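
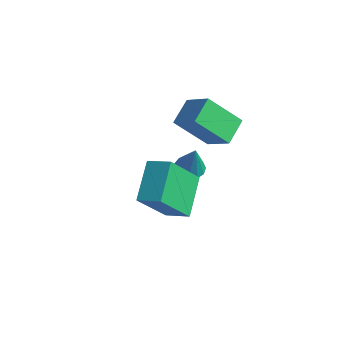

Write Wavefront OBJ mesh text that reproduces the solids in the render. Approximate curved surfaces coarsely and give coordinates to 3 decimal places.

v -0.627 1.463 -0.145
v -1.692 0.58 1.201
v -0.934 2.591 0.352
v -1.999 1.708 1.698
v 0.579 1.392 0.762
v -0.486 0.509 2.108
v 0.272 2.52 1.259
v -0.793 1.637 2.605
v 0.137 -3.443 0.32
v -0.663 -2.008 1.234
v 0.451 -2.151 -1.433
v -0.349 -0.716 -0.519
v 1.129 -3.144 0.719
v 0.329 -1.709 1.633
v 1.443 -1.852 -1.034
v 0.643 -0.417 -0.12
v -2.627 2.602 -3.914
v -2.17 3.097 -4.005
v -2.233 2.518 -2.406
v -2.498 3.27 -3.91
v -2.867 3.231 -3.815
v -3.16 2.992 -3.752
v -3.284 2.63 -3.741
v -3.199 2.258 -3.784
v -2.932 1.997 -3.868
v -2.569 1.927 -3.967
v -2.223 2.072 -4.049
v -2.006 2.385 -4.088
v -1.986 2.767 -4.072
f 2 4 1
f 5 2 1
f 1 4 3
f 3 5 1
f 2 8 4
f 6 2 5
f 6 8 2
f 4 8 3
f 7 5 3
f 3 8 7
f 7 6 5
f 8 6 7
f 10 12 9
f 13 10 9
f 9 12 11
f 11 13 9
f 10 16 12
f 14 10 13
f 14 16 10
f 12 16 11
f 15 13 11
f 11 16 15
f 15 14 13
f 16 14 15
f 18 17 20
f 18 20 19
f 20 17 21
f 20 21 19
f 21 17 22
f 21 22 19
f 22 17 23
f 22 23 19
f 23 17 24
f 23 24 19
f 24 17 25
f 24 25 19
f 25 17 26
f 25 26 19
f 26 17 27
f 26 27 19
f 27 17 28
f 27 28 19
f 28 17 29
f 28 29 19
f 29 17 18
f 29 18 19



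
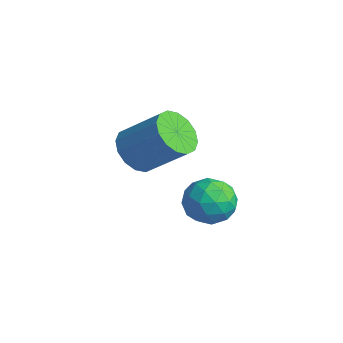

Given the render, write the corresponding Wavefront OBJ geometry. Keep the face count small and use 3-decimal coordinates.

v 2.49 -3.34 1.501
v 2.956 -3.001 0.836
v 4.015 -2.182 1.993
v 3.55 -2.52 2.659
v 2.628 -2.695 0.919
v 3.688 -1.876 2.076
v 2.264 -2.562 1.158
v 3.324 -1.743 2.315
v 1.961 -2.637 1.489
v 3.02 -1.818 2.646
v 1.799 -2.9 1.823
v 2.859 -2.081 2.981
v 1.822 -3.281 2.072
v 2.882 -2.462 3.229
v 2.025 -3.678 2.167
v 3.084 -2.859 3.324
v 2.352 -3.984 2.084
v 3.412 -3.165 3.241
v 2.716 -4.117 1.845
v 3.776 -3.298 3.002
v 3.02 -4.042 1.514
v 4.079 -3.223 2.671
v 3.181 -3.779 1.179
v 4.241 -2.96 2.337
v 3.158 -3.398 0.931
v 4.218 -2.579 2.088
v 3.121 -0.717 -1.352
v 3.601 -0.548 -0.566
v 3.539 -2.172 -1.294
v 4.019 -2.003 -0.508
v 3.083 -1.97 -0.501
v 2.825 -1.071 -0.537
v 4.315 -1.649 -1.323
v 4.057 -0.75 -1.359
v 4.339 -1.124 -0.548
v 3.578 -1.322 -0.041
v 3.562 -1.398 -1.819
v 2.801 -1.596 -1.312
v 3.325 -0.505 -0.964
v 3.815 -2.215 -0.896
v 3.266 -2.195 -0.892
v 3.548 -2.096 -0.43
v 2.869 -0.812 -0.947
v 3.151 -0.713 -0.486
v 2.846 -1.548 -0.447
v 3.989 -2.007 -1.374
v 4.271 -1.908 -0.913
v 3.592 -0.624 -1.43
v 3.874 -0.525 -0.968
v 4.294 -1.172 -1.413
v 4.04 -0.744 -0.492
v 4.285 -1.599 -0.458
v 4.459 -1.391 -0.936
v 4.308 -0.863 -0.958
v 3.593 -0.861 -0.194
v 3.838 -1.715 -0.159
v 3.288 -1.696 -0.155
v 3.137 -1.168 -0.177
v 4.026 -1.199 -0.183
v 3.302 -1.005 -1.701
v 3.547 -1.859 -1.666
v 4.003 -1.552 -1.683
v 3.852 -1.024 -1.705
v 2.855 -1.121 -1.402
v 3.1 -1.976 -1.368
v 2.832 -1.857 -0.902
v 2.681 -1.329 -0.924
v 3.114 -1.521 -1.677
f 2 1 5
f 2 5 3
f 3 5 6
f 3 6 4
f 5 1 7
f 5 7 6
f 6 7 8
f 6 8 4
f 7 1 9
f 7 9 8
f 8 9 10
f 8 10 4
f 9 1 11
f 9 11 10
f 10 11 12
f 10 12 4
f 11 1 13
f 11 13 12
f 12 13 14
f 12 14 4
f 13 1 15
f 13 15 14
f 14 15 16
f 14 16 4
f 15 1 17
f 15 17 16
f 16 17 18
f 16 18 4
f 17 1 19
f 17 19 18
f 18 19 20
f 18 20 4
f 19 1 21
f 19 21 20
f 20 21 22
f 20 22 4
f 21 1 23
f 21 23 22
f 22 23 24
f 22 24 4
f 23 1 25
f 23 25 24
f 24 25 26
f 24 26 4
f 25 1 2
f 25 2 26
f 26 2 3
f 26 3 4
f 27 64 43
f 64 38 67
f 43 67 32
f 64 67 43
f 27 43 39
f 43 32 44
f 39 44 28
f 43 44 39
f 27 39 48
f 39 28 49
f 48 49 34
f 39 49 48
f 27 48 60
f 48 34 63
f 60 63 37
f 48 63 60
f 27 60 64
f 60 37 68
f 64 68 38
f 60 68 64
f 28 44 55
f 44 32 58
f 55 58 36
f 44 58 55
f 32 67 45
f 67 38 66
f 45 66 31
f 67 66 45
f 38 68 65
f 68 37 61
f 65 61 29
f 68 61 65
f 37 63 62
f 63 34 50
f 62 50 33
f 63 50 62
f 34 49 54
f 49 28 51
f 54 51 35
f 49 51 54
f 30 56 42
f 56 36 57
f 42 57 31
f 56 57 42
f 30 42 40
f 42 31 41
f 40 41 29
f 42 41 40
f 30 40 47
f 40 29 46
f 47 46 33
f 40 46 47
f 30 47 52
f 47 33 53
f 52 53 35
f 47 53 52
f 30 52 56
f 52 35 59
f 56 59 36
f 52 59 56
f 31 57 45
f 57 36 58
f 45 58 32
f 57 58 45
f 29 41 65
f 41 31 66
f 65 66 38
f 41 66 65
f 33 46 62
f 46 29 61
f 62 61 37
f 46 61 62
f 35 53 54
f 53 33 50
f 54 50 34
f 53 50 54
f 36 59 55
f 59 35 51
f 55 51 28
f 59 51 55



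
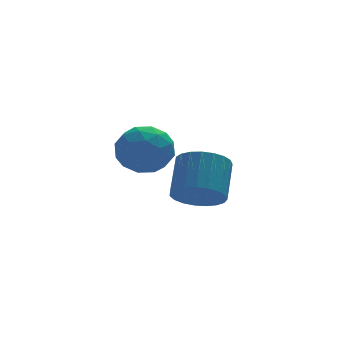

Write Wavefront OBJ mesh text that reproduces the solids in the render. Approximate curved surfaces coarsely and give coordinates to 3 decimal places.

v -0.048 1.644 1.121
v 0.597 1.542 0.465
v 0.303 0.298 1.675
v 0.948 0.196 1.019
v 1.066 0.822 1.691
v 0.849 1.654 1.348
v 0.051 0.186 0.792
v -0.166 1.018 0.449
v 0.658 0.641 0.262
v 1.285 1.034 0.817
v -0.385 0.806 1.323
v 0.242 1.199 1.878
v 0.243 1.711 0.744
v 0.657 0.129 1.396
v 0.726 0.497 1.791
v 1.105 0.437 1.405
v 0.392 1.777 1.263
v 0.771 1.717 0.878
v 1.047 1.294 1.598
v 0.129 0.123 1.262
v 0.508 0.063 0.877
v -0.205 1.403 0.735
v 0.174 1.343 0.349
v -0.147 0.546 0.542
v 0.658 1.122 0.239
v 0.865 0.331 0.565
v 0.338 0.325 0.432
v 0.21 0.814 0.23
v 1.027 1.352 0.565
v 1.234 0.561 0.891
v 1.303 0.929 1.286
v 1.175 1.418 1.085
v 1.063 0.823 0.446
v -0.334 1.279 1.249
v -0.127 0.488 1.575
v -0.275 0.422 1.055
v -0.403 0.911 0.854
v 0.035 1.509 1.575
v 0.242 0.718 1.901
v 0.69 1.026 1.91
v 0.562 1.515 1.708
v -0.163 1.017 1.694
v 2.828 3.349 -2.108
v 3.266 2.702 -1.683
v 3.77 3.723 -0.647
v 3.332 4.371 -1.072
v 3.52 2.821 -1.924
v 4.024 3.842 -0.888
v 3.655 3.032 -2.197
v 4.159 4.053 -1.161
v 3.646 3.297 -2.455
v 4.15 4.319 -1.418
v 3.496 3.572 -2.652
v 4 4.593 -1.616
v 3.231 3.808 -2.756
v 3.735 4.829 -1.719
v 2.896 3.965 -2.748
v 3.399 4.986 -1.711
v 2.549 4.015 -2.629
v 3.053 5.037 -1.592
v 2.25 3.95 -2.42
v 2.754 4.972 -1.383
v 2.052 3.782 -2.157
v 2.556 4.803 -1.12
v 1.987 3.538 -1.886
v 2.491 4.56 -0.849
v 2.068 3.262 -1.653
v 2.572 4.283 -0.616
v 2.281 3.001 -1.499
v 2.785 4.022 -0.462
v 2.588 2.8 -1.45
v 3.092 3.822 -0.414
v 2.936 2.694 -1.516
v 3.44 3.716 -0.479
f 1 38 17
f 38 12 41
f 17 41 6
f 38 41 17
f 1 17 13
f 17 6 18
f 13 18 2
f 17 18 13
f 1 13 22
f 13 2 23
f 22 23 8
f 13 23 22
f 1 22 34
f 22 8 37
f 34 37 11
f 22 37 34
f 1 34 38
f 34 11 42
f 38 42 12
f 34 42 38
f 2 18 29
f 18 6 32
f 29 32 10
f 18 32 29
f 6 41 19
f 41 12 40
f 19 40 5
f 41 40 19
f 12 42 39
f 42 11 35
f 39 35 3
f 42 35 39
f 11 37 36
f 37 8 24
f 36 24 7
f 37 24 36
f 8 23 28
f 23 2 25
f 28 25 9
f 23 25 28
f 4 30 16
f 30 10 31
f 16 31 5
f 30 31 16
f 4 16 14
f 16 5 15
f 14 15 3
f 16 15 14
f 4 14 21
f 14 3 20
f 21 20 7
f 14 20 21
f 4 21 26
f 21 7 27
f 26 27 9
f 21 27 26
f 4 26 30
f 26 9 33
f 30 33 10
f 26 33 30
f 5 31 19
f 31 10 32
f 19 32 6
f 31 32 19
f 3 15 39
f 15 5 40
f 39 40 12
f 15 40 39
f 7 20 36
f 20 3 35
f 36 35 11
f 20 35 36
f 9 27 28
f 27 7 24
f 28 24 8
f 27 24 28
f 10 33 29
f 33 9 25
f 29 25 2
f 33 25 29
f 44 43 47
f 44 47 45
f 45 47 48
f 45 48 46
f 47 43 49
f 47 49 48
f 48 49 50
f 48 50 46
f 49 43 51
f 49 51 50
f 50 51 52
f 50 52 46
f 51 43 53
f 51 53 52
f 52 53 54
f 52 54 46
f 53 43 55
f 53 55 54
f 54 55 56
f 54 56 46
f 55 43 57
f 55 57 56
f 56 57 58
f 56 58 46
f 57 43 59
f 57 59 58
f 58 59 60
f 58 60 46
f 59 43 61
f 59 61 60
f 60 61 62
f 60 62 46
f 61 43 63
f 61 63 62
f 62 63 64
f 62 64 46
f 63 43 65
f 63 65 64
f 64 65 66
f 64 66 46
f 65 43 67
f 65 67 66
f 66 67 68
f 66 68 46
f 67 43 69
f 67 69 68
f 68 69 70
f 68 70 46
f 69 43 71
f 69 71 70
f 70 71 72
f 70 72 46
f 71 43 73
f 71 73 72
f 72 73 74
f 72 74 46
f 73 43 44
f 73 44 74
f 74 44 45
f 74 45 46



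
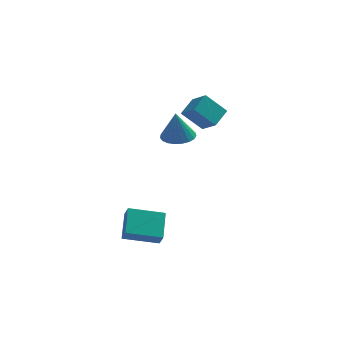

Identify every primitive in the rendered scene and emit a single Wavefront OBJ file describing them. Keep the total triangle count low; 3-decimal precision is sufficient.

v -2.045 -4.524 -2.391
v -1.818 -4.992 -1.718
v -2.032 -3.11 -1.411
v -1.805 -3.578 -0.739
v -0.195 -4.242 -2.821
v 0.032 -4.71 -2.149
v -0.182 -2.828 -1.842
v 0.045 -3.296 -1.169
v 0.447 -0.024 2.716
v 1.067 -0.715 2.656
v 0.333 -0.276 4.444
v 1.294 -0.409 2.716
v 1.375 -0.035 2.776
v 1.296 0.34 2.825
v 1.07 0.652 2.856
v 0.736 0.848 2.862
v 0.352 0.892 2.843
v -0.015 0.778 2.802
v -0.302 0.525 2.746
v -0.46 0.177 2.685
v -0.461 -0.205 2.63
v -0.305 -0.557 2.589
v -0.019 -0.816 2.57
v 0.348 -0.939 2.576
v 0.732 -0.903 2.607
v 0.42 2.471 3.173
v 0.965 3.492 3.766
v 1.543 2.533 2.035
v 2.087 3.554 2.628
v 1.153 1.686 3.852
v 1.697 2.707 4.445
v 2.275 1.748 2.714
v 2.82 2.769 3.307
f 2 4 1
f 5 2 1
f 1 4 3
f 3 5 1
f 2 8 4
f 6 2 5
f 6 8 2
f 4 8 3
f 7 5 3
f 3 8 7
f 7 6 5
f 8 6 7
f 10 9 12
f 10 12 11
f 12 9 13
f 12 13 11
f 13 9 14
f 13 14 11
f 14 9 15
f 14 15 11
f 15 9 16
f 15 16 11
f 16 9 17
f 16 17 11
f 17 9 18
f 17 18 11
f 18 9 19
f 18 19 11
f 19 9 20
f 19 20 11
f 20 9 21
f 20 21 11
f 21 9 22
f 21 22 11
f 22 9 23
f 22 23 11
f 23 9 24
f 23 24 11
f 24 9 25
f 24 25 11
f 25 9 10
f 25 10 11
f 27 29 26
f 30 27 26
f 26 29 28
f 28 30 26
f 27 33 29
f 31 27 30
f 31 33 27
f 29 33 28
f 32 30 28
f 28 33 32
f 32 31 30
f 33 31 32



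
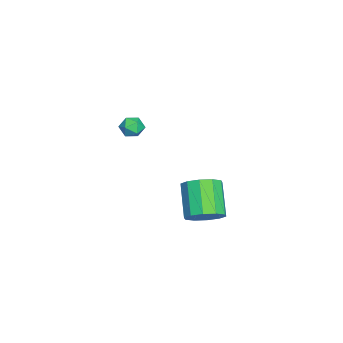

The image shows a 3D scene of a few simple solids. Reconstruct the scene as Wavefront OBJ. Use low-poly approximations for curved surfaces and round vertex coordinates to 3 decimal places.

v 2.142 -0.038 -4.134
v 2.92 -0.011 -3.37
v 1.435 -0.475 -1.843
v 0.658 -0.502 -2.606
v 2.664 0.61 -3.43
v 1.18 0.146 -1.902
v 2.21 0.983 -3.758
v 0.726 0.519 -2.23
v 1.729 0.966 -4.23
v 0.245 0.502 -2.702
v 1.406 0.566 -4.665
v -0.078 0.102 -3.137
v 1.365 -0.065 -4.897
v -0.12 -0.529 -3.37
v 1.62 -0.686 -4.838
v 0.136 -1.15 -3.31
v 2.074 -1.059 -4.51
v 0.59 -1.523 -2.982
v 2.555 -1.042 -4.038
v 1.071 -1.506 -2.51
v 2.878 -0.642 -3.603
v 1.394 -1.106 -2.075
v 3.658 -3.134 3.42
v 3.994 -3.686 3.167
v 2.866 -3.254 2.633
v 3.202 -3.806 2.38
v 2.894 -3.842 3
v 3.384 -3.768 3.487
v 3.476 -3.172 2.313
v 3.966 -3.098 2.8
v 3.882 -3.709 2.482
v 3.522 -4.124 2.907
v 3.338 -2.816 2.893
v 2.978 -3.231 3.318
f 2 1 5
f 2 5 3
f 3 5 6
f 3 6 4
f 5 1 7
f 5 7 6
f 6 7 8
f 6 8 4
f 7 1 9
f 7 9 8
f 8 9 10
f 8 10 4
f 9 1 11
f 9 11 10
f 10 11 12
f 10 12 4
f 11 1 13
f 11 13 12
f 12 13 14
f 12 14 4
f 13 1 15
f 13 15 14
f 14 15 16
f 14 16 4
f 15 1 17
f 15 17 16
f 16 17 18
f 16 18 4
f 17 1 19
f 17 19 18
f 18 19 20
f 18 20 4
f 19 1 21
f 19 21 20
f 20 21 22
f 20 22 4
f 21 1 2
f 21 2 22
f 22 2 3
f 22 3 4
f 23 34 28
f 23 28 24
f 23 24 30
f 23 30 33
f 23 33 34
f 24 28 32
f 28 34 27
f 34 33 25
f 33 30 29
f 30 24 31
f 26 32 27
f 26 27 25
f 26 25 29
f 26 29 31
f 26 31 32
f 27 32 28
f 25 27 34
f 29 25 33
f 31 29 30
f 32 31 24



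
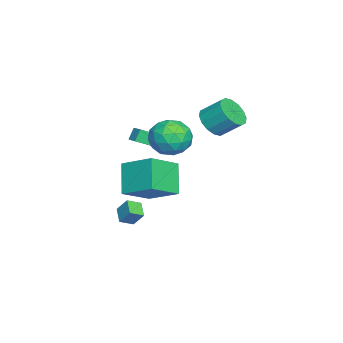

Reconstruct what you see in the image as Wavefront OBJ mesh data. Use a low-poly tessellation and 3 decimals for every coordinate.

v 0.848 -1.885 0.092
v 1.503 -0.202 0.997
v 2.137 -1.594 -1.382
v 2.793 0.089 -0.477
v 2.267 -2.989 1.117
v 2.923 -1.306 2.022
v 3.557 -2.698 -0.357
v 4.212 -1.015 0.548
v -3.303 -3.855 -0.026
v -3.722 -3.653 0.674
v -4.091 -2.389 -0.921
v -4.51 -2.187 -0.221
v -2.65 -3.353 0.221
v -3.069 -3.151 0.921
v -3.438 -1.887 -0.674
v -3.857 -1.685 0.026
v -2.992 0.765 1.878
v -2.088 1.015 1.453
v -1.944 2.165 2.436
v -2.848 1.915 2.862
v -2.451 1.294 1.18
v -2.307 2.444 2.163
v -2.959 1.431 1.094
v -2.815 2.582 2.077
v -3.476 1.39 1.218
v -3.332 2.54 2.201
v -3.863 1.181 1.519
v -3.719 2.331 2.502
v -4.017 0.861 1.917
v -3.873 2.011 2.9
v -3.896 0.515 2.304
v -3.752 1.665 3.287
v -3.533 0.236 2.577
v -3.389 1.386 3.56
v -3.025 0.098 2.663
v -2.881 1.249 3.646
v -2.508 0.14 2.539
v -2.364 1.29 3.522
v -2.121 0.349 2.238
v -1.977 1.499 3.221
v -1.967 0.669 1.84
v -1.823 1.819 2.823
v 0.309 -2.966 -3.533
v 0.5 -2.367 -2.704
v 1.161 -2.639 -3.966
v 1.352 -2.041 -3.138
v 0.748 -3.619 -3.162
v 0.939 -3.021 -2.334
v 1.6 -3.293 -3.596
v 1.791 -2.694 -2.767
v -1.027 -0.677 1.39
v -0.111 0.161 1.545
v -0.009 -2.001 2.535
v 0.907 -1.163 2.69
v -0.211 -0.973 3.219
v -0.84 -0.155 2.512
v 0.72 -1.685 1.568
v 0.091 -0.867 0.861
v 0.969 -0.462 1.655
v 0.394 -0.022 2.675
v -0.514 -1.818 1.405
v -1.089 -1.378 2.425
v -0.658 -0.142 1.367
v 0.538 -1.698 2.713
v -0.119 -1.587 3.024
v 0.42 -1.094 3.115
v -1.087 -0.328 1.936
v -0.548 0.165 2.027
v -0.607 -0.502 3.011
v 0.428 -2.005 2.053
v 0.967 -1.512 2.144
v -0.54 -0.746 0.965
v -0.001 -0.253 1.056
v 0.487 -1.338 1.069
v 0.515 -0.015 1.523
v 1.113 -0.794 2.195
v 1.003 -1.1 1.536
v 0.633 -0.619 1.121
v 0.177 0.243 2.123
v 0.775 -0.535 2.795
v 0.118 -0.423 3.107
v -0.252 0.058 2.691
v 0.811 -0.123 2.187
v -0.895 -1.305 1.285
v -0.297 -2.083 1.957
v 0.132 -1.898 1.389
v -0.238 -1.417 0.973
v -1.233 -1.046 1.885
v -0.635 -1.825 2.557
v -0.753 -1.221 2.959
v -1.123 -0.74 2.544
v -0.931 -1.717 1.893
f 2 4 1
f 5 2 1
f 1 4 3
f 3 5 1
f 2 8 4
f 6 2 5
f 6 8 2
f 4 8 3
f 7 5 3
f 3 8 7
f 7 6 5
f 8 6 7
f 10 12 9
f 13 10 9
f 9 12 11
f 11 13 9
f 10 16 12
f 14 10 13
f 14 16 10
f 12 16 11
f 15 13 11
f 11 16 15
f 15 14 13
f 16 14 15
f 18 17 21
f 18 21 19
f 19 21 22
f 19 22 20
f 21 17 23
f 21 23 22
f 22 23 24
f 22 24 20
f 23 17 25
f 23 25 24
f 24 25 26
f 24 26 20
f 25 17 27
f 25 27 26
f 26 27 28
f 26 28 20
f 27 17 29
f 27 29 28
f 28 29 30
f 28 30 20
f 29 17 31
f 29 31 30
f 30 31 32
f 30 32 20
f 31 17 33
f 31 33 32
f 32 33 34
f 32 34 20
f 33 17 35
f 33 35 34
f 34 35 36
f 34 36 20
f 35 17 37
f 35 37 36
f 36 37 38
f 36 38 20
f 37 17 39
f 37 39 38
f 38 39 40
f 38 40 20
f 39 17 41
f 39 41 40
f 40 41 42
f 40 42 20
f 41 17 18
f 41 18 42
f 42 18 19
f 42 19 20
f 44 46 43
f 47 44 43
f 43 46 45
f 45 47 43
f 44 50 46
f 48 44 47
f 48 50 44
f 46 50 45
f 49 47 45
f 45 50 49
f 49 48 47
f 50 48 49
f 51 88 67
f 88 62 91
f 67 91 56
f 88 91 67
f 51 67 63
f 67 56 68
f 63 68 52
f 67 68 63
f 51 63 72
f 63 52 73
f 72 73 58
f 63 73 72
f 51 72 84
f 72 58 87
f 84 87 61
f 72 87 84
f 51 84 88
f 84 61 92
f 88 92 62
f 84 92 88
f 52 68 79
f 68 56 82
f 79 82 60
f 68 82 79
f 56 91 69
f 91 62 90
f 69 90 55
f 91 90 69
f 62 92 89
f 92 61 85
f 89 85 53
f 92 85 89
f 61 87 86
f 87 58 74
f 86 74 57
f 87 74 86
f 58 73 78
f 73 52 75
f 78 75 59
f 73 75 78
f 54 80 66
f 80 60 81
f 66 81 55
f 80 81 66
f 54 66 64
f 66 55 65
f 64 65 53
f 66 65 64
f 54 64 71
f 64 53 70
f 71 70 57
f 64 70 71
f 54 71 76
f 71 57 77
f 76 77 59
f 71 77 76
f 54 76 80
f 76 59 83
f 80 83 60
f 76 83 80
f 55 81 69
f 81 60 82
f 69 82 56
f 81 82 69
f 53 65 89
f 65 55 90
f 89 90 62
f 65 90 89
f 57 70 86
f 70 53 85
f 86 85 61
f 70 85 86
f 59 77 78
f 77 57 74
f 78 74 58
f 77 74 78
f 60 83 79
f 83 59 75
f 79 75 52
f 83 75 79



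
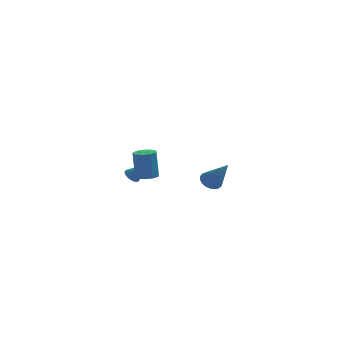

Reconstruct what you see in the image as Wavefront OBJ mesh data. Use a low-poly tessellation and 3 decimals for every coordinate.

v -3.31 3.76 -2.041
v -2.941 3.591 -2.383
v -2.37 3.54 -0.919
v -2.9 3.807 -2.374
v -2.93 4.016 -2.309
v -3.025 4.18 -2.197
v -3.17 4.271 -2.058
v -3.338 4.275 -1.916
v -3.502 4.189 -1.796
v -3.633 4.029 -1.718
v -3.707 3.823 -1.696
v -3.713 3.606 -1.734
v -3.649 3.415 -1.825
v -3.526 3.285 -1.953
v -3.366 3.236 -2.097
v -3.196 3.278 -2.231
v -3.046 3.404 -2.332
v 0.9 -0.087 -0.391
v 1.473 0.236 -0.519
v 1.74 -0.933 1.251
v 1.338 0.418 -0.356
v 1.128 0.513 -0.2
v 0.879 0.504 -0.076
v 0.632 0.393 -0.008
v 0.433 0.199 -0.005
v 0.313 -0.045 -0.069
v 0.296 -0.296 -0.189
v 0.382 -0.51 -0.344
v 0.558 -0.652 -0.507
v 0.793 -0.696 -0.65
v 1.047 -0.635 -0.749
v 1.275 -0.479 -0.785
v 1.438 -0.255 -0.753
v 1.508 -0.002 -0.659
v -2.593 -4.086 2.204
v -2.023 -4.314 2.294
v -2.138 -3.982 3.865
v -2.707 -3.754 3.776
v -2.002 -3.9 2.208
v -2.116 -3.567 3.779
v -2.257 -3.572 2.12
v -2.371 -3.24 3.691
v -2.669 -3.485 2.072
v -2.783 -3.153 3.643
v -3.046 -3.68 2.086
v -3.16 -3.347 3.657
v -3.211 -4.064 2.155
v -3.325 -3.732 3.726
v -3.087 -4.459 2.247
v -3.201 -4.127 3.819
v -2.732 -4.679 2.32
v -2.846 -4.347 3.891
v -2.312 -4.622 2.338
v -2.426 -4.29 3.909
f 2 1 4
f 2 4 3
f 4 1 5
f 4 5 3
f 5 1 6
f 5 6 3
f 6 1 7
f 6 7 3
f 7 1 8
f 7 8 3
f 8 1 9
f 8 9 3
f 9 1 10
f 9 10 3
f 10 1 11
f 10 11 3
f 11 1 12
f 11 12 3
f 12 1 13
f 12 13 3
f 13 1 14
f 13 14 3
f 14 1 15
f 14 15 3
f 15 1 16
f 15 16 3
f 16 1 17
f 16 17 3
f 17 1 2
f 17 2 3
f 19 18 21
f 19 21 20
f 21 18 22
f 21 22 20
f 22 18 23
f 22 23 20
f 23 18 24
f 23 24 20
f 24 18 25
f 24 25 20
f 25 18 26
f 25 26 20
f 26 18 27
f 26 27 20
f 27 18 28
f 27 28 20
f 28 18 29
f 28 29 20
f 29 18 30
f 29 30 20
f 30 18 31
f 30 31 20
f 31 18 32
f 31 32 20
f 32 18 33
f 32 33 20
f 33 18 34
f 33 34 20
f 34 18 19
f 34 19 20
f 36 35 39
f 36 39 37
f 37 39 40
f 37 40 38
f 39 35 41
f 39 41 40
f 40 41 42
f 40 42 38
f 41 35 43
f 41 43 42
f 42 43 44
f 42 44 38
f 43 35 45
f 43 45 44
f 44 45 46
f 44 46 38
f 45 35 47
f 45 47 46
f 46 47 48
f 46 48 38
f 47 35 49
f 47 49 48
f 48 49 50
f 48 50 38
f 49 35 51
f 49 51 50
f 50 51 52
f 50 52 38
f 51 35 53
f 51 53 52
f 52 53 54
f 52 54 38
f 53 35 36
f 53 36 54
f 54 36 37
f 54 37 38



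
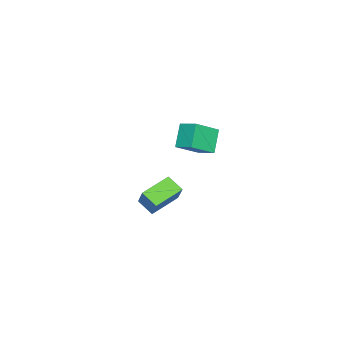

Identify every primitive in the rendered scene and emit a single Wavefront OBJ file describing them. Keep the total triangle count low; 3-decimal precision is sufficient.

v -1.327 3.586 2.467
v -2.428 3.535 3.775
v -0.844 4.683 2.916
v -1.944 4.632 4.224
v -0.036 2.588 3.516
v -1.136 2.537 4.824
v 0.448 3.685 3.965
v -0.653 3.634 5.273
v -3.118 0.173 -4.632
v -3.545 -0.844 -3.943
v -4.775 1.307 -3.984
v -5.202 0.29 -3.295
v -2.158 0.75 -3.185
v -2.585 -0.267 -2.496
v -3.815 1.884 -2.537
v -4.242 0.867 -1.848
f 2 4 1
f 5 2 1
f 1 4 3
f 3 5 1
f 2 8 4
f 6 2 5
f 6 8 2
f 4 8 3
f 7 5 3
f 3 8 7
f 7 6 5
f 8 6 7
f 10 12 9
f 13 10 9
f 9 12 11
f 11 13 9
f 10 16 12
f 14 10 13
f 14 16 10
f 12 16 11
f 15 13 11
f 11 16 15
f 15 14 13
f 16 14 15



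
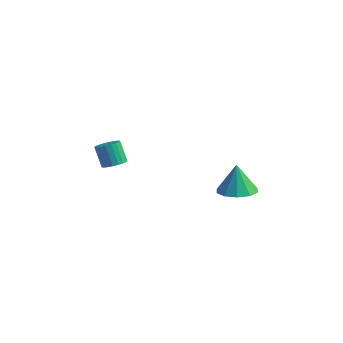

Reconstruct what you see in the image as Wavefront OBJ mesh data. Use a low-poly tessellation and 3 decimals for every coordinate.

v -2.605 -3.781 1.916
v -2.158 -3.271 2.09
v -2.788 -3.13 3.298
v -3.235 -3.639 3.124
v -2.372 -3.122 1.961
v -3.003 -2.981 3.169
v -2.626 -3.087 1.824
v -3.257 -2.946 3.032
v -2.877 -3.172 1.703
v -3.508 -3.031 2.911
v -3.081 -3.362 1.619
v -3.711 -3.221 2.827
v -3.202 -3.625 1.586
v -3.833 -3.484 2.794
v -3.22 -3.914 1.61
v -3.851 -3.773 2.818
v -3.132 -4.181 1.688
v -3.762 -4.04 2.896
v -2.952 -4.378 1.804
v -3.583 -4.237 3.012
v -2.713 -4.472 1.94
v -3.343 -4.331 3.148
v -2.454 -4.446 2.072
v -3.085 -4.305 3.28
v -2.222 -4.305 2.177
v -2.853 -4.164 3.385
v -2.056 -4.074 2.237
v -2.687 -3.933 3.445
v -1.985 -3.792 2.241
v -2.616 -3.651 3.449
v -2.021 -3.508 2.189
v -2.651 -3.367 3.397
v 3.767 -1.466 1.465
v 4.359 -0.551 1.426
v 3.493 -1.214 3.195
v 3.717 -0.39 1.3
v 3.094 -0.639 1.238
v 2.729 -1.205 1.262
v 2.76 -1.87 1.364
v 3.176 -2.381 1.504
v 3.818 -2.542 1.629
v 4.44 -2.293 1.692
v 4.806 -1.727 1.668
v 4.775 -1.062 1.566
f 2 1 5
f 2 5 3
f 3 5 6
f 3 6 4
f 5 1 7
f 5 7 6
f 6 7 8
f 6 8 4
f 7 1 9
f 7 9 8
f 8 9 10
f 8 10 4
f 9 1 11
f 9 11 10
f 10 11 12
f 10 12 4
f 11 1 13
f 11 13 12
f 12 13 14
f 12 14 4
f 13 1 15
f 13 15 14
f 14 15 16
f 14 16 4
f 15 1 17
f 15 17 16
f 16 17 18
f 16 18 4
f 17 1 19
f 17 19 18
f 18 19 20
f 18 20 4
f 19 1 21
f 19 21 20
f 20 21 22
f 20 22 4
f 21 1 23
f 21 23 22
f 22 23 24
f 22 24 4
f 23 1 25
f 23 25 24
f 24 25 26
f 24 26 4
f 25 1 27
f 25 27 26
f 26 27 28
f 26 28 4
f 27 1 29
f 27 29 28
f 28 29 30
f 28 30 4
f 29 1 31
f 29 31 30
f 30 31 32
f 30 32 4
f 31 1 2
f 31 2 32
f 32 2 3
f 32 3 4
f 34 33 36
f 34 36 35
f 36 33 37
f 36 37 35
f 37 33 38
f 37 38 35
f 38 33 39
f 38 39 35
f 39 33 40
f 39 40 35
f 40 33 41
f 40 41 35
f 41 33 42
f 41 42 35
f 42 33 43
f 42 43 35
f 43 33 44
f 43 44 35
f 44 33 34
f 44 34 35



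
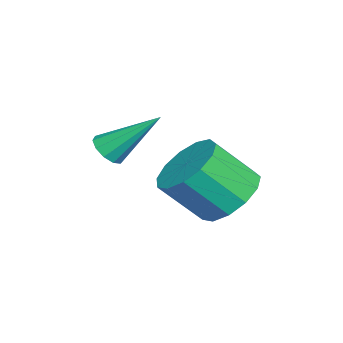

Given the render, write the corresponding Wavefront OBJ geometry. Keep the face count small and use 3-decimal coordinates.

v -2.238 1.957 -3.077
v -1.829 2.655 -2.541
v -1.554 1.62 -1.406
v -1.962 0.923 -1.943
v -2.361 2.653 -2.413
v -2.085 1.619 -1.278
v -2.853 2.431 -2.496
v -2.578 1.397 -1.361
v -3.15 2.058 -2.764
v -2.875 1.024 -1.629
v -3.157 1.653 -3.131
v -2.882 0.619 -1.996
v -2.873 1.345 -3.481
v -2.597 0.311 -2.346
v -2.386 1.231 -3.703
v -2.111 0.197 -2.568
v -1.853 1.347 -3.726
v -1.578 0.313 -2.591
v -1.442 1.657 -3.544
v -1.166 0.623 -2.409
v -1.283 2.063 -3.213
v -1.008 1.028 -2.078
v -1.427 2.434 -2.839
v -1.152 1.4 -1.704
v -2.091 -0.976 -1.686
v -1.571 -0.965 -1.682
v -2.129 0.296 -0.514
v -1.673 -0.76 -1.907
v -1.935 -0.638 -2.048
v -2.256 -0.645 -2.051
v -2.515 -0.779 -1.914
v -2.611 -0.988 -1.69
v -2.509 -1.192 -1.464
v -2.248 -1.315 -1.323
v -1.926 -1.308 -1.32
v -1.668 -1.174 -1.457
f 2 1 5
f 2 5 3
f 3 5 6
f 3 6 4
f 5 1 7
f 5 7 6
f 6 7 8
f 6 8 4
f 7 1 9
f 7 9 8
f 8 9 10
f 8 10 4
f 9 1 11
f 9 11 10
f 10 11 12
f 10 12 4
f 11 1 13
f 11 13 12
f 12 13 14
f 12 14 4
f 13 1 15
f 13 15 14
f 14 15 16
f 14 16 4
f 15 1 17
f 15 17 16
f 16 17 18
f 16 18 4
f 17 1 19
f 17 19 18
f 18 19 20
f 18 20 4
f 19 1 21
f 19 21 20
f 20 21 22
f 20 22 4
f 21 1 23
f 21 23 22
f 22 23 24
f 22 24 4
f 23 1 2
f 23 2 24
f 24 2 3
f 24 3 4
f 26 25 28
f 26 28 27
f 28 25 29
f 28 29 27
f 29 25 30
f 29 30 27
f 30 25 31
f 30 31 27
f 31 25 32
f 31 32 27
f 32 25 33
f 32 33 27
f 33 25 34
f 33 34 27
f 34 25 35
f 34 35 27
f 35 25 36
f 35 36 27
f 36 25 26
f 36 26 27



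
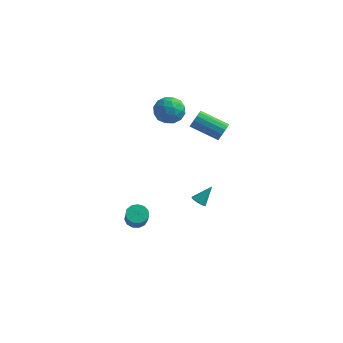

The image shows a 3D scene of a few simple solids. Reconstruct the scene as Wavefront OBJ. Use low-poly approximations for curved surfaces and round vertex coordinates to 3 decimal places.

v 2.365 1.405 2.997
v 2.589 1.703 3.505
v 0.898 1.734 4.23
v 0.675 1.435 3.723
v 2.504 1.941 3.298
v 0.813 1.971 4.023
v 2.382 2.034 3.01
v 0.692 2.065 3.736
v 2.256 1.959 2.719
v 0.565 1.99 3.445
v 2.159 1.735 2.502
v 0.468 1.766 3.228
v 2.117 1.423 2.418
v 0.427 1.454 3.144
v 2.142 1.106 2.49
v 0.451 1.137 3.215
v 2.227 0.869 2.697
v 0.536 0.899 3.422
v 2.348 0.775 2.984
v 0.658 0.806 3.71
v 2.475 0.85 3.275
v 0.784 0.881 4.001
v 2.572 1.074 3.492
v 0.881 1.105 4.218
v 2.613 1.386 3.576
v 0.923 1.417 4.302
v 1.739 -1.093 -1.311
v 2.189 -1.228 -1.482
v 2.301 -0.387 -0.389
v 2.06 -0.908 -1.648
v 1.743 -0.696 -1.616
v 1.423 -0.717 -1.406
v 1.289 -0.957 -1.141
v 1.418 -1.277 -0.975
v 1.736 -1.489 -1.006
v 2.055 -1.468 -1.216
v -0.581 2.416 3.547
v -0.105 1.904 4.231
v -1.755 1.356 3.569
v -1.279 0.844 4.253
v -1.658 1.718 4.472
v -0.932 2.374 4.458
v -0.928 0.886 3.342
v -0.202 1.542 3.328
v -0.32 0.959 4.104
v -0.771 1.473 4.803
v -1.089 1.787 2.997
v -1.54 2.301 3.696
v -0.24 2.253 3.887
v -1.62 1.007 3.913
v -1.843 1.521 4.042
v -1.563 1.22 4.444
v -0.726 2.529 4.02
v -0.447 2.229 4.422
v -1.359 2.119 4.564
v -1.413 1.031 3.378
v -1.134 0.731 3.78
v -0.297 2.04 3.356
v -0.017 1.739 3.758
v -0.501 1.141 3.236
v -0.086 1.397 4.215
v -0.776 0.773 4.228
v -0.57 0.798 3.692
v -0.143 1.184 3.684
v -0.352 1.699 4.625
v -1.042 1.076 4.638
v -1.264 1.59 4.767
v -0.838 1.975 4.759
v -0.478 1.143 4.551
v -0.818 2.184 3.162
v -1.508 1.561 3.175
v -1.022 1.285 3.041
v -0.596 1.67 3.033
v -1.084 2.487 3.572
v -1.774 1.863 3.585
v -1.717 2.076 4.116
v -1.29 2.462 4.108
v -1.382 2.117 3.249
v -2.174 -0.621 -4.357
v -1.825 -1.094 -4.699
v -1.576 -1.571 -3.785
v -1.926 -1.099 -3.443
v -1.577 -0.813 -4.619
v -1.328 -1.29 -3.706
v -1.519 -0.471 -4.457
v -1.27 -0.948 -3.543
v -1.669 -0.177 -4.262
v -1.42 -0.654 -3.349
v -1.979 -0.024 -4.098
v -1.73 -0.501 -3.184
v -2.352 -0.061 -4.015
v -2.103 -0.538 -3.102
v -2.668 -0.276 -4.042
v -2.419 -0.753 -3.128
v -2.827 -0.6 -4.168
v -2.579 -1.077 -3.254
v -2.779 -0.932 -4.354
v -2.531 -1.409 -3.441
v -2.54 -1.165 -4.541
v -2.291 -1.642 -3.628
v -2.184 -1.225 -4.669
v -1.935 -1.702 -3.756
f 2 1 5
f 2 5 3
f 3 5 6
f 3 6 4
f 5 1 7
f 5 7 6
f 6 7 8
f 6 8 4
f 7 1 9
f 7 9 8
f 8 9 10
f 8 10 4
f 9 1 11
f 9 11 10
f 10 11 12
f 10 12 4
f 11 1 13
f 11 13 12
f 12 13 14
f 12 14 4
f 13 1 15
f 13 15 14
f 14 15 16
f 14 16 4
f 15 1 17
f 15 17 16
f 16 17 18
f 16 18 4
f 17 1 19
f 17 19 18
f 18 19 20
f 18 20 4
f 19 1 21
f 19 21 20
f 20 21 22
f 20 22 4
f 21 1 23
f 21 23 22
f 22 23 24
f 22 24 4
f 23 1 25
f 23 25 24
f 24 25 26
f 24 26 4
f 25 1 2
f 25 2 26
f 26 2 3
f 26 3 4
f 28 27 30
f 28 30 29
f 30 27 31
f 30 31 29
f 31 27 32
f 31 32 29
f 32 27 33
f 32 33 29
f 33 27 34
f 33 34 29
f 34 27 35
f 34 35 29
f 35 27 36
f 35 36 29
f 36 27 28
f 36 28 29
f 37 74 53
f 74 48 77
f 53 77 42
f 74 77 53
f 37 53 49
f 53 42 54
f 49 54 38
f 53 54 49
f 37 49 58
f 49 38 59
f 58 59 44
f 49 59 58
f 37 58 70
f 58 44 73
f 70 73 47
f 58 73 70
f 37 70 74
f 70 47 78
f 74 78 48
f 70 78 74
f 38 54 65
f 54 42 68
f 65 68 46
f 54 68 65
f 42 77 55
f 77 48 76
f 55 76 41
f 77 76 55
f 48 78 75
f 78 47 71
f 75 71 39
f 78 71 75
f 47 73 72
f 73 44 60
f 72 60 43
f 73 60 72
f 44 59 64
f 59 38 61
f 64 61 45
f 59 61 64
f 40 66 52
f 66 46 67
f 52 67 41
f 66 67 52
f 40 52 50
f 52 41 51
f 50 51 39
f 52 51 50
f 40 50 57
f 50 39 56
f 57 56 43
f 50 56 57
f 40 57 62
f 57 43 63
f 62 63 45
f 57 63 62
f 40 62 66
f 62 45 69
f 66 69 46
f 62 69 66
f 41 67 55
f 67 46 68
f 55 68 42
f 67 68 55
f 39 51 75
f 51 41 76
f 75 76 48
f 51 76 75
f 43 56 72
f 56 39 71
f 72 71 47
f 56 71 72
f 45 63 64
f 63 43 60
f 64 60 44
f 63 60 64
f 46 69 65
f 69 45 61
f 65 61 38
f 69 61 65
f 80 79 83
f 80 83 81
f 81 83 84
f 81 84 82
f 83 79 85
f 83 85 84
f 84 85 86
f 84 86 82
f 85 79 87
f 85 87 86
f 86 87 88
f 86 88 82
f 87 79 89
f 87 89 88
f 88 89 90
f 88 90 82
f 89 79 91
f 89 91 90
f 90 91 92
f 90 92 82
f 91 79 93
f 91 93 92
f 92 93 94
f 92 94 82
f 93 79 95
f 93 95 94
f 94 95 96
f 94 96 82
f 95 79 97
f 95 97 96
f 96 97 98
f 96 98 82
f 97 79 99
f 97 99 98
f 98 99 100
f 98 100 82
f 99 79 101
f 99 101 100
f 100 101 102
f 100 102 82
f 101 79 80
f 101 80 102
f 102 80 81
f 102 81 82



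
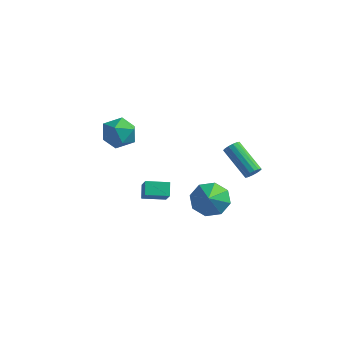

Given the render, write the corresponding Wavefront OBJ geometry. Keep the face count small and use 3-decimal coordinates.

v 2.092 -1.846 -2.768
v 2.894 -2.064 -3.458
v 2.648 -2.954 -1.772
v 3.095 -1.474 -2.914
v 2.709 -1.103 -2.285
v 1.961 -1.166 -1.939
v 1.29 -1.628 -2.078
v 1.089 -2.218 -2.621
v 1.475 -2.589 -3.251
v 2.223 -2.525 -3.597
v 3.926 -0.655 -0.755
v 4.226 -0.638 -0.343
v 2.614 -0.107 0.807
v 2.314 -0.125 0.395
v 4.234 -0.394 -0.444
v 2.622 0.137 0.706
v 4.16 -0.22 -0.628
v 2.548 0.31 0.522
v 4.023 -0.163 -0.846
v 2.411 0.368 0.304
v 3.86 -0.238 -1.04
v 2.248 0.293 0.11
v 3.715 -0.424 -1.158
v 2.103 0.107 -0.007
v 3.626 -0.673 -1.167
v 2.014 -0.142 -0.017
v 3.618 -0.917 -1.066
v 2.006 -0.386 0.084
v 3.692 -1.09 -0.882
v 2.08 -0.56 0.268
v 3.829 -1.148 -0.664
v 2.217 -0.617 0.486
v 3.992 -1.073 -0.47
v 2.38 -0.542 0.68
v 4.137 -0.887 -0.353
v 2.525 -0.356 0.798
v -3.221 -0.775 0.342
v -2.686 -1.617 0.764
v -4.454 -1.863 -0.264
v -3.919 -2.705 0.158
v -4.399 -1.985 0.81
v -3.637 -1.313 1.185
v -3.503 -2.167 -0.685
v -2.741 -1.495 -0.31
v -2.861 -2.477 0.13
v -3.414 -2.365 1.054
v -3.726 -1.115 -0.554
v -4.279 -1.003 0.37
v -1.298 -3.125 -3.223
v -1.641 -2.553 -2.633
v -0.292 -2.325 -3.415
v -0.634 -1.753 -2.825
v -0.746 -3.627 -2.415
v -1.088 -3.055 -1.825
v 0.261 -2.827 -2.607
v -0.082 -2.255 -2.017
f 2 1 4
f 2 4 3
f 4 1 5
f 4 5 3
f 5 1 6
f 5 6 3
f 6 1 7
f 6 7 3
f 7 1 8
f 7 8 3
f 8 1 9
f 8 9 3
f 9 1 10
f 9 10 3
f 10 1 2
f 10 2 3
f 12 11 15
f 12 15 13
f 13 15 16
f 13 16 14
f 15 11 17
f 15 17 16
f 16 17 18
f 16 18 14
f 17 11 19
f 17 19 18
f 18 19 20
f 18 20 14
f 19 11 21
f 19 21 20
f 20 21 22
f 20 22 14
f 21 11 23
f 21 23 22
f 22 23 24
f 22 24 14
f 23 11 25
f 23 25 24
f 24 25 26
f 24 26 14
f 25 11 27
f 25 27 26
f 26 27 28
f 26 28 14
f 27 11 29
f 27 29 28
f 28 29 30
f 28 30 14
f 29 11 31
f 29 31 30
f 30 31 32
f 30 32 14
f 31 11 33
f 31 33 32
f 32 33 34
f 32 34 14
f 33 11 35
f 33 35 34
f 34 35 36
f 34 36 14
f 35 11 12
f 35 12 36
f 36 12 13
f 36 13 14
f 37 48 42
f 37 42 38
f 37 38 44
f 37 44 47
f 37 47 48
f 38 42 46
f 42 48 41
f 48 47 39
f 47 44 43
f 44 38 45
f 40 46 41
f 40 41 39
f 40 39 43
f 40 43 45
f 40 45 46
f 41 46 42
f 39 41 48
f 43 39 47
f 45 43 44
f 46 45 38
f 50 52 49
f 53 50 49
f 49 52 51
f 51 53 49
f 50 56 52
f 54 50 53
f 54 56 50
f 52 56 51
f 55 53 51
f 51 56 55
f 55 54 53
f 56 54 55



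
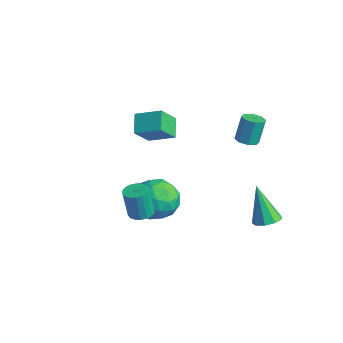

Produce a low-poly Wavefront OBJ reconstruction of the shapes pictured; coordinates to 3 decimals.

v 1.623 2.828 3.032
v 2.207 2.968 3.038
v 2.08 3.432 4.375
v 1.497 3.292 4.368
v 1.944 3.316 2.893
v 1.818 3.779 4.229
v 1.494 3.378 2.829
v 1.368 3.841 4.165
v 1.119 3.118 2.884
v 0.993 3.582 4.22
v 1.04 2.688 3.025
v 0.913 3.152 4.362
v 1.302 2.341 3.171
v 1.176 2.804 4.507
v 1.752 2.279 3.235
v 1.626 2.742 4.571
v 2.127 2.538 3.18
v 2.001 3.002 4.516
v -3.241 -0.408 1.725
v -4.074 0.176 2.361
v -3.453 0.575 0.545
v -4.285 1.16 1.182
v -2.195 0.48 2.278
v -3.027 1.065 2.915
v -2.406 1.464 1.099
v -3.239 2.048 1.735
v 1.367 -2.997 0.296
v 1.692 -3.548 0.289
v 1.478 -3.694 1.837
v 1.153 -3.143 1.844
v 1.896 -3.355 0.335
v 1.682 -3.501 1.884
v 1.996 -3.091 0.374
v 1.781 -3.237 1.922
v 1.97 -2.808 0.397
v 1.756 -2.954 1.946
v 1.826 -2.563 0.4
v 1.611 -2.709 1.949
v 1.59 -2.403 0.383
v 1.375 -2.55 1.931
v 1.311 -2.361 0.348
v 1.096 -2.508 1.896
v 1.042 -2.446 0.303
v 0.828 -2.592 1.851
v 0.838 -2.639 0.256
v 0.624 -2.785 1.805
v 0.739 -2.903 0.218
v 0.524 -3.049 1.766
v 0.764 -3.186 0.194
v 0.55 -3.332 1.743
v 0.909 -3.431 0.191
v 0.694 -3.577 1.74
v 1.145 -3.59 0.209
v 0.93 -3.737 1.757
v 1.424 -3.632 0.244
v 1.209 -3.779 1.792
v 0.498 -0.249 -0.287
v 1.121 -1.291 0.017
v -1.001 -1.369 -1.057
v -0.378 -2.411 -0.753
v -0.86 -1.686 0.145
v 0.067 -0.993 0.621
v 0.053 -1.667 -1.661
v 0.98 -0.974 -1.185
v 0.846 -2.167 -0.833
v 0.282 -2.179 0.284
v -0.162 -0.481 -1.324
v -0.726 -0.493 -0.207
v 0.941 -0.671 -0.067
v -0.821 -1.989 -0.973
v -1.105 -1.563 -0.444
v -0.739 -2.175 -0.266
v 0.322 -0.497 0.288
v 0.688 -1.109 0.466
v -0.477 -1.342 0.542
v -0.568 -1.551 -1.506
v -0.202 -2.163 -1.328
v 0.859 -0.485 -0.774
v 1.225 -1.097 -0.596
v 0.597 -1.318 -1.582
v 1.146 -1.799 -0.388
v 0.264 -2.458 -0.841
v 0.518 -2.02 -1.375
v 1.063 -1.613 -1.095
v 0.814 -1.806 0.268
v -0.067 -2.465 -0.185
v -0.351 -2.038 0.344
v 0.194 -1.631 0.623
v 0.652 -2.321 -0.231
v 0.187 -0.195 -0.855
v -0.694 -0.854 -1.308
v -0.074 -1.029 -1.663
v 0.471 -0.622 -1.384
v -0.144 -0.202 -0.199
v -1.026 -0.861 -0.652
v -0.943 -1.047 0.055
v -0.398 -0.64 0.335
v -0.532 -0.339 -0.809
v 2.475 3.556 -2.842
v 3.016 4.019 -2.576
v 1.505 3.564 -0.878
v 2.623 4.298 -2.771
v 2.161 4.23 -2.999
v 1.846 3.847 -3.154
v 1.825 3.327 -3.162
v 2.109 2.915 -3.02
v 2.563 2.803 -2.795
v 2.977 3.043 -2.592
v 3.156 3.524 -2.505
f 2 1 5
f 2 5 3
f 3 5 6
f 3 6 4
f 5 1 7
f 5 7 6
f 6 7 8
f 6 8 4
f 7 1 9
f 7 9 8
f 8 9 10
f 8 10 4
f 9 1 11
f 9 11 10
f 10 11 12
f 10 12 4
f 11 1 13
f 11 13 12
f 12 13 14
f 12 14 4
f 13 1 15
f 13 15 14
f 14 15 16
f 14 16 4
f 15 1 17
f 15 17 16
f 16 17 18
f 16 18 4
f 17 1 2
f 17 2 18
f 18 2 3
f 18 3 4
f 20 22 19
f 23 20 19
f 19 22 21
f 21 23 19
f 20 26 22
f 24 20 23
f 24 26 20
f 22 26 21
f 25 23 21
f 21 26 25
f 25 24 23
f 26 24 25
f 28 27 31
f 28 31 29
f 29 31 32
f 29 32 30
f 31 27 33
f 31 33 32
f 32 33 34
f 32 34 30
f 33 27 35
f 33 35 34
f 34 35 36
f 34 36 30
f 35 27 37
f 35 37 36
f 36 37 38
f 36 38 30
f 37 27 39
f 37 39 38
f 38 39 40
f 38 40 30
f 39 27 41
f 39 41 40
f 40 41 42
f 40 42 30
f 41 27 43
f 41 43 42
f 42 43 44
f 42 44 30
f 43 27 45
f 43 45 44
f 44 45 46
f 44 46 30
f 45 27 47
f 45 47 46
f 46 47 48
f 46 48 30
f 47 27 49
f 47 49 48
f 48 49 50
f 48 50 30
f 49 27 51
f 49 51 50
f 50 51 52
f 50 52 30
f 51 27 53
f 51 53 52
f 52 53 54
f 52 54 30
f 53 27 55
f 53 55 54
f 54 55 56
f 54 56 30
f 55 27 28
f 55 28 56
f 56 28 29
f 56 29 30
f 57 94 73
f 94 68 97
f 73 97 62
f 94 97 73
f 57 73 69
f 73 62 74
f 69 74 58
f 73 74 69
f 57 69 78
f 69 58 79
f 78 79 64
f 69 79 78
f 57 78 90
f 78 64 93
f 90 93 67
f 78 93 90
f 57 90 94
f 90 67 98
f 94 98 68
f 90 98 94
f 58 74 85
f 74 62 88
f 85 88 66
f 74 88 85
f 62 97 75
f 97 68 96
f 75 96 61
f 97 96 75
f 68 98 95
f 98 67 91
f 95 91 59
f 98 91 95
f 67 93 92
f 93 64 80
f 92 80 63
f 93 80 92
f 64 79 84
f 79 58 81
f 84 81 65
f 79 81 84
f 60 86 72
f 86 66 87
f 72 87 61
f 86 87 72
f 60 72 70
f 72 61 71
f 70 71 59
f 72 71 70
f 60 70 77
f 70 59 76
f 77 76 63
f 70 76 77
f 60 77 82
f 77 63 83
f 82 83 65
f 77 83 82
f 60 82 86
f 82 65 89
f 86 89 66
f 82 89 86
f 61 87 75
f 87 66 88
f 75 88 62
f 87 88 75
f 59 71 95
f 71 61 96
f 95 96 68
f 71 96 95
f 63 76 92
f 76 59 91
f 92 91 67
f 76 91 92
f 65 83 84
f 83 63 80
f 84 80 64
f 83 80 84
f 66 89 85
f 89 65 81
f 85 81 58
f 89 81 85
f 100 99 102
f 100 102 101
f 102 99 103
f 102 103 101
f 103 99 104
f 103 104 101
f 104 99 105
f 104 105 101
f 105 99 106
f 105 106 101
f 106 99 107
f 106 107 101
f 107 99 108
f 107 108 101
f 108 99 109
f 108 109 101
f 109 99 100
f 109 100 101



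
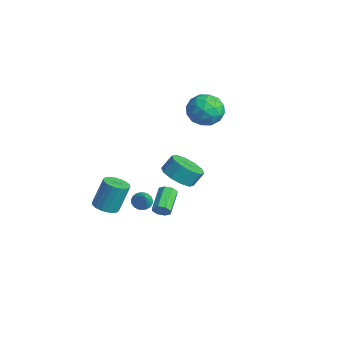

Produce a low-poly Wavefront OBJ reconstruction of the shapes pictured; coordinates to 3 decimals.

v -0.672 -4.274 -3.458
v -0.012 -3.905 -3.608
v -0.029 -3.197 -1.931
v -0.688 -3.566 -1.782
v -0.25 -3.679 -3.705
v -0.267 -2.971 -2.029
v -0.572 -3.57 -3.754
v -0.588 -2.862 -2.078
v -0.913 -3.601 -3.745
v -0.929 -2.893 -2.068
v -1.206 -3.765 -3.678
v -1.223 -3.057 -2.002
v -1.394 -4.03 -3.568
v -1.41 -3.322 -1.892
v -1.438 -4.343 -3.437
v -1.455 -3.635 -1.76
v -1.331 -4.643 -3.309
v -1.348 -3.935 -1.632
v -1.093 -4.869 -3.211
v -1.11 -4.161 -1.535
v -0.772 -4.978 -3.162
v -0.788 -4.27 -1.486
v -0.431 -4.947 -3.172
v -0.447 -4.239 -1.495
v -0.137 -4.783 -3.238
v -0.154 -4.075 -1.562
v 0.05 -4.518 -3.348
v 0.034 -3.81 -1.672
v 0.095 -4.205 -3.48
v 0.078 -3.497 -1.803
v 0.427 -2.631 -2.854
v 0.708 -3.025 -3.192
v 1.213 -2.849 -1.946
v 0.827 -2.817 -3.245
v 0.877 -2.577 -3.231
v 0.849 -2.347 -3.151
v 0.748 -2.166 -3.021
v 0.592 -2.065 -2.861
v 0.407 -2.062 -2.7
v 0.225 -2.158 -2.565
v 0.078 -2.335 -2.481
v -0.008 -2.564 -2.461
v -0.019 -2.804 -2.509
v 0.047 -3.015 -2.616
v 0.178 -3.159 -2.765
v 0.353 -3.212 -2.929
v 0.54 -3.164 -3.08
v -3.089 3.905 1.19
v -2.271 3.333 1.775
v -3.149 2.527 -0.075
v -2.331 1.955 0.51
v -3.39 2.073 0.961
v -3.353 2.924 1.743
v -2.067 2.936 -0.043
v -2.03 3.787 0.739
v -1.64 2.734 1.013
v -2.457 2.2 1.633
v -2.963 3.66 0.067
v -3.78 3.126 0.687
v -2.675 3.74 1.593
v -2.745 2.12 0.107
v -3.368 2.189 0.372
v -2.887 1.853 0.715
v -3.31 3.5 1.575
v -2.83 3.163 1.918
v -3.487 2.423 1.44
v -2.59 2.697 -0.218
v -2.11 2.36 0.125
v -2.533 4.007 0.985
v -2.052 3.671 1.328
v -1.933 3.437 0.26
v -1.823 3.051 1.489
v -1.859 2.241 0.746
v -1.703 2.818 0.421
v -1.681 3.319 0.88
v -2.304 2.738 1.854
v -2.339 1.928 1.11
v -2.961 1.997 1.376
v -2.939 2.498 1.835
v -1.933 2.386 1.406
v -3.081 3.932 0.59
v -3.116 3.122 -0.154
v -2.481 3.362 -0.135
v -2.459 3.863 0.324
v -3.561 3.619 0.954
v -3.597 2.809 0.211
v -3.739 2.541 0.82
v -3.717 3.042 1.279
v -3.487 3.474 0.294
v 3.925 -3.281 -1.098
v 4.231 -3.195 -0.674
v 3.201 -2.273 -0.117
v 2.895 -2.359 -0.542
v 4.304 -2.932 -0.974
v 3.274 -2.01 -0.417
v 4.155 -2.873 -1.347
v 3.125 -1.952 -0.79
v 3.872 -3.053 -1.574
v 2.842 -2.132 -1.017
v 3.619 -3.367 -1.523
v 2.589 -2.445 -0.966
v 3.546 -3.63 -1.223
v 2.516 -2.708 -0.666
v 3.695 -3.688 -0.85
v 2.665 -2.767 -0.293
v 3.978 -3.508 -0.623
v 2.948 -2.587 -0.066
v 2.82 -1.768 0.34
v 3.771 -2.071 0.493
v 3.831 -1.476 1.294
v 2.88 -1.172 1.14
v 3.786 -1.571 0.12
v 3.846 -0.976 0.921
v 3.432 -1.146 -0.169
v 3.493 -0.55 0.632
v 2.844 -0.959 -0.264
v 2.905 -0.363 0.537
v 2.247 -1.08 -0.129
v 2.308 -0.484 0.672
v 1.869 -1.464 0.186
v 1.929 -0.869 0.987
v 1.854 -1.964 0.559
v 1.914 -1.369 1.36
v 2.207 -2.39 0.848
v 2.268 -1.794 1.649
v 2.795 -2.577 0.943
v 2.856 -1.981 1.744
v 3.392 -2.456 0.808
v 3.453 -1.86 1.609
f 2 1 5
f 2 5 3
f 3 5 6
f 3 6 4
f 5 1 7
f 5 7 6
f 6 7 8
f 6 8 4
f 7 1 9
f 7 9 8
f 8 9 10
f 8 10 4
f 9 1 11
f 9 11 10
f 10 11 12
f 10 12 4
f 11 1 13
f 11 13 12
f 12 13 14
f 12 14 4
f 13 1 15
f 13 15 14
f 14 15 16
f 14 16 4
f 15 1 17
f 15 17 16
f 16 17 18
f 16 18 4
f 17 1 19
f 17 19 18
f 18 19 20
f 18 20 4
f 19 1 21
f 19 21 20
f 20 21 22
f 20 22 4
f 21 1 23
f 21 23 22
f 22 23 24
f 22 24 4
f 23 1 25
f 23 25 24
f 24 25 26
f 24 26 4
f 25 1 27
f 25 27 26
f 26 27 28
f 26 28 4
f 27 1 29
f 27 29 28
f 28 29 30
f 28 30 4
f 29 1 2
f 29 2 30
f 30 2 3
f 30 3 4
f 32 31 34
f 32 34 33
f 34 31 35
f 34 35 33
f 35 31 36
f 35 36 33
f 36 31 37
f 36 37 33
f 37 31 38
f 37 38 33
f 38 31 39
f 38 39 33
f 39 31 40
f 39 40 33
f 40 31 41
f 40 41 33
f 41 31 42
f 41 42 33
f 42 31 43
f 42 43 33
f 43 31 44
f 43 44 33
f 44 31 45
f 44 45 33
f 45 31 46
f 45 46 33
f 46 31 47
f 46 47 33
f 47 31 32
f 47 32 33
f 48 85 64
f 85 59 88
f 64 88 53
f 85 88 64
f 48 64 60
f 64 53 65
f 60 65 49
f 64 65 60
f 48 60 69
f 60 49 70
f 69 70 55
f 60 70 69
f 48 69 81
f 69 55 84
f 81 84 58
f 69 84 81
f 48 81 85
f 81 58 89
f 85 89 59
f 81 89 85
f 49 65 76
f 65 53 79
f 76 79 57
f 65 79 76
f 53 88 66
f 88 59 87
f 66 87 52
f 88 87 66
f 59 89 86
f 89 58 82
f 86 82 50
f 89 82 86
f 58 84 83
f 84 55 71
f 83 71 54
f 84 71 83
f 55 70 75
f 70 49 72
f 75 72 56
f 70 72 75
f 51 77 63
f 77 57 78
f 63 78 52
f 77 78 63
f 51 63 61
f 63 52 62
f 61 62 50
f 63 62 61
f 51 61 68
f 61 50 67
f 68 67 54
f 61 67 68
f 51 68 73
f 68 54 74
f 73 74 56
f 68 74 73
f 51 73 77
f 73 56 80
f 77 80 57
f 73 80 77
f 52 78 66
f 78 57 79
f 66 79 53
f 78 79 66
f 50 62 86
f 62 52 87
f 86 87 59
f 62 87 86
f 54 67 83
f 67 50 82
f 83 82 58
f 67 82 83
f 56 74 75
f 74 54 71
f 75 71 55
f 74 71 75
f 57 80 76
f 80 56 72
f 76 72 49
f 80 72 76
f 91 90 94
f 91 94 92
f 92 94 95
f 92 95 93
f 94 90 96
f 94 96 95
f 95 96 97
f 95 97 93
f 96 90 98
f 96 98 97
f 97 98 99
f 97 99 93
f 98 90 100
f 98 100 99
f 99 100 101
f 99 101 93
f 100 90 102
f 100 102 101
f 101 102 103
f 101 103 93
f 102 90 104
f 102 104 103
f 103 104 105
f 103 105 93
f 104 90 106
f 104 106 105
f 105 106 107
f 105 107 93
f 106 90 91
f 106 91 107
f 107 91 92
f 107 92 93
f 109 108 112
f 109 112 110
f 110 112 113
f 110 113 111
f 112 108 114
f 112 114 113
f 113 114 115
f 113 115 111
f 114 108 116
f 114 116 115
f 115 116 117
f 115 117 111
f 116 108 118
f 116 118 117
f 117 118 119
f 117 119 111
f 118 108 120
f 118 120 119
f 119 120 121
f 119 121 111
f 120 108 122
f 120 122 121
f 121 122 123
f 121 123 111
f 122 108 124
f 122 124 123
f 123 124 125
f 123 125 111
f 124 108 126
f 124 126 125
f 125 126 127
f 125 127 111
f 126 108 128
f 126 128 127
f 127 128 129
f 127 129 111
f 128 108 109
f 128 109 129
f 129 109 110
f 129 110 111



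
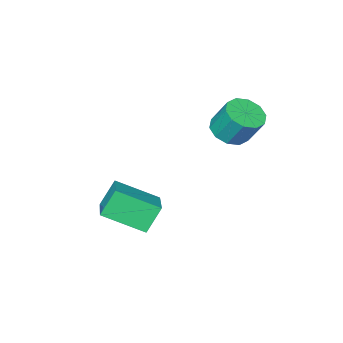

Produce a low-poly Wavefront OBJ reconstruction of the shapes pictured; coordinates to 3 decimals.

v -1.516 0.952 -1.744
v -0.295 -0.349 -0.885
v -0.425 2.389 -1.118
v 0.796 1.089 -0.259
v -0.796 0.891 -2.861
v 0.425 -0.409 -2.002
v 0.295 2.329 -2.235
v 1.516 1.028 -1.376
v -3.826 2.418 1.938
v -3.196 2.978 1.687
v -3.363 3.723 2.931
v -3.994 3.162 3.182
v -3.673 3.17 1.508
v -3.84 3.915 2.753
v -4.208 3.074 1.493
v -4.375 3.819 2.738
v -4.597 2.728 1.648
v -4.765 3.473 2.893
v -4.692 2.263 1.914
v -4.86 3.008 3.158
v -4.457 1.857 2.189
v -4.624 2.602 3.433
v -3.98 1.665 2.367
v -4.147 2.41 3.612
v -3.445 1.761 2.382
v -3.612 2.506 3.627
v -3.055 2.107 2.227
v -3.223 2.852 3.472
v -2.96 2.572 1.962
v -3.128 3.317 3.206
f 2 4 1
f 5 2 1
f 1 4 3
f 3 5 1
f 2 8 4
f 6 2 5
f 6 8 2
f 4 8 3
f 7 5 3
f 3 8 7
f 7 6 5
f 8 6 7
f 10 9 13
f 10 13 11
f 11 13 14
f 11 14 12
f 13 9 15
f 13 15 14
f 14 15 16
f 14 16 12
f 15 9 17
f 15 17 16
f 16 17 18
f 16 18 12
f 17 9 19
f 17 19 18
f 18 19 20
f 18 20 12
f 19 9 21
f 19 21 20
f 20 21 22
f 20 22 12
f 21 9 23
f 21 23 22
f 22 23 24
f 22 24 12
f 23 9 25
f 23 25 24
f 24 25 26
f 24 26 12
f 25 9 27
f 25 27 26
f 26 27 28
f 26 28 12
f 27 9 29
f 27 29 28
f 28 29 30
f 28 30 12
f 29 9 10
f 29 10 30
f 30 10 11
f 30 11 12



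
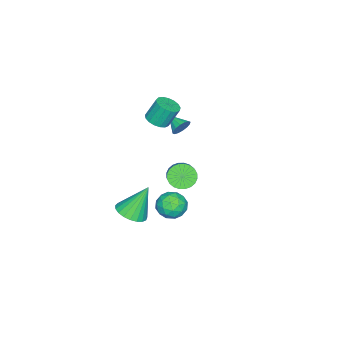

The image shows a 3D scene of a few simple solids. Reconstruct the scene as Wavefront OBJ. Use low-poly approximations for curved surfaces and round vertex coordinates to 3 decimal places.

v -4.234 -2.039 -4.261
v -3.721 -1.945 -4.906
v -2.372 -1.206 -3.724
v -2.886 -1.301 -3.079
v -3.876 -1.66 -4.907
v -2.527 -0.922 -3.724
v -4.085 -1.434 -4.809
v -2.737 -0.695 -3.626
v -4.318 -1.299 -4.628
v -2.969 -0.561 -3.445
v -4.538 -1.277 -4.391
v -3.189 -0.539 -3.208
v -4.711 -1.372 -4.134
v -3.362 -0.633 -2.952
v -4.812 -1.567 -3.897
v -3.463 -0.829 -2.714
v -4.825 -1.835 -3.715
v -3.476 -1.097 -2.532
v -4.748 -2.134 -3.616
v -3.399 -1.395 -2.434
v -4.593 -2.418 -3.616
v -3.244 -1.68 -2.433
v -4.383 -2.645 -3.714
v -3.035 -1.906 -2.531
v -4.151 -2.779 -3.895
v -2.802 -2.041 -2.712
v -3.931 -2.801 -4.132
v -2.582 -2.063 -2.949
v -3.758 -2.707 -4.388
v -2.409 -1.968 -3.206
v -3.657 -2.511 -4.626
v -2.308 -1.773 -3.443
v -3.644 -2.243 -4.808
v -2.295 -1.505 -3.625
v -2.399 -1.1 1.422
v -2.164 -1.397 0.956
v -2.761 -2.04 1.838
v -1.938 -1.39 1.17
v -1.835 -1.305 1.45
v -1.884 -1.165 1.723
v -2.07 -1.008 1.916
v -2.345 -0.876 1.976
v -2.634 -0.803 1.887
v -2.86 -0.81 1.674
v -2.962 -0.895 1.394
v -2.913 -1.035 1.121
v -2.727 -1.192 0.928
v -2.452 -1.324 0.868
v 1.975 -1.815 -2.547
v 2.619 -1.144 -2.558
v 1.305 -1.145 -0.753
v 2.321 -0.972 -2.733
v 1.963 -0.946 -2.877
v 1.607 -1.07 -2.964
v 1.315 -1.323 -2.978
v 1.137 -1.661 -2.918
v 1.104 -2.026 -2.794
v 1.221 -2.354 -2.628
v 1.469 -2.589 -2.447
v 1.805 -2.691 -2.284
v 2.17 -2.641 -2.166
v 2.501 -2.448 -2.114
v 2.742 -2.146 -2.137
v 2.849 -1.787 -2.231
v 2.806 -1.433 -2.38
v 1.833 1.392 -0.57
v 2.543 1.421 -1.095
v 2.057 -0.001 -0.345
v 2.767 0.028 -0.87
v 2.78 0.436 -0.087
v 2.642 1.297 -0.226
v 1.958 0.123 -1.214
v 1.82 0.984 -1.353
v 2.62 0.637 -1.493
v 3.128 0.83 -0.797
v 1.472 0.59 -0.643
v 1.98 0.783 0.053
v 2.169 1.529 -0.852
v 2.431 -0.109 -0.588
v 2.439 0.131 -0.128
v 2.856 0.148 -0.436
v 2.227 1.456 -0.341
v 2.644 1.473 -0.65
v 2.783 0.894 -0.058
v 1.956 -0.053 -0.79
v 2.373 -0.036 -1.099
v 1.744 1.272 -1.004
v 2.161 1.289 -1.312
v 1.817 0.526 -1.382
v 2.631 1.085 -1.395
v 2.762 0.266 -1.263
v 2.287 0.322 -1.465
v 2.206 0.828 -1.546
v 2.929 1.199 -0.986
v 3.061 0.38 -0.853
v 3.069 0.62 -0.393
v 2.987 1.126 -0.475
v 2.975 0.738 -1.22
v 1.539 1.04 -0.587
v 1.671 0.221 -0.454
v 1.613 0.294 -0.965
v 1.531 0.8 -1.047
v 1.838 1.154 -0.177
v 1.969 0.335 -0.045
v 2.394 0.592 0.106
v 2.313 1.098 0.025
v 1.625 0.682 -0.22
v -1.439 -2.049 2.395
v -0.961 -2.475 2.702
v -1.284 -1.977 3.893
v -1.761 -1.551 3.585
v -0.785 -2.192 2.632
v -1.108 -1.695 3.823
v -0.759 -1.877 2.507
v -1.082 -1.38 3.698
v -0.888 -1.602 2.357
v -1.211 -1.104 3.547
v -1.144 -1.428 2.215
v -1.467 -0.931 3.406
v -1.467 -1.397 2.115
v -1.79 -0.899 3.305
v -1.784 -1.515 2.078
v -2.107 -1.018 3.269
v -2.021 -1.756 2.114
v -2.344 -1.258 3.305
v -2.125 -2.063 2.215
v -2.448 -1.566 3.405
v -2.072 -2.367 2.356
v -2.395 -1.87 3.547
v -1.874 -2.599 2.507
v -2.196 -2.101 3.697
v -1.576 -2.704 2.632
v -1.898 -2.206 3.822
v -1.246 -2.659 2.702
v -1.569 -2.162 3.893
f 2 1 5
f 2 5 3
f 3 5 6
f 3 6 4
f 5 1 7
f 5 7 6
f 6 7 8
f 6 8 4
f 7 1 9
f 7 9 8
f 8 9 10
f 8 10 4
f 9 1 11
f 9 11 10
f 10 11 12
f 10 12 4
f 11 1 13
f 11 13 12
f 12 13 14
f 12 14 4
f 13 1 15
f 13 15 14
f 14 15 16
f 14 16 4
f 15 1 17
f 15 17 16
f 16 17 18
f 16 18 4
f 17 1 19
f 17 19 18
f 18 19 20
f 18 20 4
f 19 1 21
f 19 21 20
f 20 21 22
f 20 22 4
f 21 1 23
f 21 23 22
f 22 23 24
f 22 24 4
f 23 1 25
f 23 25 24
f 24 25 26
f 24 26 4
f 25 1 27
f 25 27 26
f 26 27 28
f 26 28 4
f 27 1 29
f 27 29 28
f 28 29 30
f 28 30 4
f 29 1 31
f 29 31 30
f 30 31 32
f 30 32 4
f 31 1 33
f 31 33 32
f 32 33 34
f 32 34 4
f 33 1 2
f 33 2 34
f 34 2 3
f 34 3 4
f 36 35 38
f 36 38 37
f 38 35 39
f 38 39 37
f 39 35 40
f 39 40 37
f 40 35 41
f 40 41 37
f 41 35 42
f 41 42 37
f 42 35 43
f 42 43 37
f 43 35 44
f 43 44 37
f 44 35 45
f 44 45 37
f 45 35 46
f 45 46 37
f 46 35 47
f 46 47 37
f 47 35 48
f 47 48 37
f 48 35 36
f 48 36 37
f 50 49 52
f 50 52 51
f 52 49 53
f 52 53 51
f 53 49 54
f 53 54 51
f 54 49 55
f 54 55 51
f 55 49 56
f 55 56 51
f 56 49 57
f 56 57 51
f 57 49 58
f 57 58 51
f 58 49 59
f 58 59 51
f 59 49 60
f 59 60 51
f 60 49 61
f 60 61 51
f 61 49 62
f 61 62 51
f 62 49 63
f 62 63 51
f 63 49 64
f 63 64 51
f 64 49 65
f 64 65 51
f 65 49 50
f 65 50 51
f 66 103 82
f 103 77 106
f 82 106 71
f 103 106 82
f 66 82 78
f 82 71 83
f 78 83 67
f 82 83 78
f 66 78 87
f 78 67 88
f 87 88 73
f 78 88 87
f 66 87 99
f 87 73 102
f 99 102 76
f 87 102 99
f 66 99 103
f 99 76 107
f 103 107 77
f 99 107 103
f 67 83 94
f 83 71 97
f 94 97 75
f 83 97 94
f 71 106 84
f 106 77 105
f 84 105 70
f 106 105 84
f 77 107 104
f 107 76 100
f 104 100 68
f 107 100 104
f 76 102 101
f 102 73 89
f 101 89 72
f 102 89 101
f 73 88 93
f 88 67 90
f 93 90 74
f 88 90 93
f 69 95 81
f 95 75 96
f 81 96 70
f 95 96 81
f 69 81 79
f 81 70 80
f 79 80 68
f 81 80 79
f 69 79 86
f 79 68 85
f 86 85 72
f 79 85 86
f 69 86 91
f 86 72 92
f 91 92 74
f 86 92 91
f 69 91 95
f 91 74 98
f 95 98 75
f 91 98 95
f 70 96 84
f 96 75 97
f 84 97 71
f 96 97 84
f 68 80 104
f 80 70 105
f 104 105 77
f 80 105 104
f 72 85 101
f 85 68 100
f 101 100 76
f 85 100 101
f 74 92 93
f 92 72 89
f 93 89 73
f 92 89 93
f 75 98 94
f 98 74 90
f 94 90 67
f 98 90 94
f 109 108 112
f 109 112 110
f 110 112 113
f 110 113 111
f 112 108 114
f 112 114 113
f 113 114 115
f 113 115 111
f 114 108 116
f 114 116 115
f 115 116 117
f 115 117 111
f 116 108 118
f 116 118 117
f 117 118 119
f 117 119 111
f 118 108 120
f 118 120 119
f 119 120 121
f 119 121 111
f 120 108 122
f 120 122 121
f 121 122 123
f 121 123 111
f 122 108 124
f 122 124 123
f 123 124 125
f 123 125 111
f 124 108 126
f 124 126 125
f 125 126 127
f 125 127 111
f 126 108 128
f 126 128 127
f 127 128 129
f 127 129 111
f 128 108 130
f 128 130 129
f 129 130 131
f 129 131 111
f 130 108 132
f 130 132 131
f 131 132 133
f 131 133 111
f 132 108 134
f 132 134 133
f 133 134 135
f 133 135 111
f 134 108 109
f 134 109 135
f 135 109 110
f 135 110 111



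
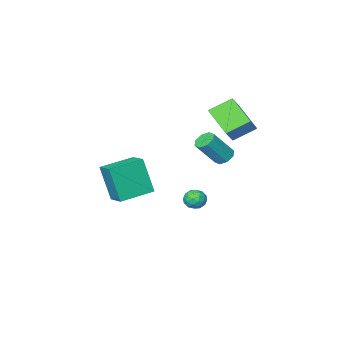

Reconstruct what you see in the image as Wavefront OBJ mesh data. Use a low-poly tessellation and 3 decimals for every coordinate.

v -3.184 2.622 0.512
v -2.755 2.401 0.139
v -1.686 2.157 1.516
v -2.116 2.378 1.888
v -2.722 2.863 0.195
v -1.653 2.619 1.572
v -2.96 3.184 0.437
v -1.891 2.94 1.814
v -3.329 3.176 0.722
v -2.261 2.932 2.099
v -3.614 2.843 0.884
v -2.545 2.599 2.261
v -3.647 2.381 0.828
v -2.578 2.137 2.205
v -3.409 2.06 0.586
v -2.34 1.816 1.963
v -3.039 2.068 0.301
v -1.971 1.824 1.678
v 2.004 3.244 -0.003
v 2.2 2.561 1.952
v 2.153 4.344 0.367
v 2.349 3.661 2.322
v 3.811 3.079 -0.242
v 4.007 2.396 1.713
v 3.96 4.179 0.128
v 4.156 3.496 2.083
v -3.697 3.109 4.141
v -2.804 3.766 5.136
v -3.705 4.613 3.153
v -2.811 5.271 4.148
v -2.569 2.649 3.432
v -1.675 3.307 4.427
v -2.576 4.154 2.444
v -1.683 4.811 3.439
v -2.261 2.455 -2.396
v -1.845 2.418 -2.896
v -1.815 1.602 -1.964
v -1.399 1.565 -2.464
v -1.353 2.055 -2.037
v -1.628 2.583 -2.304
v -2.032 1.437 -2.556
v -2.307 1.965 -2.823
v -1.703 1.79 -2.996
v -1.284 2.172 -2.675
v -2.376 1.848 -2.185
v -1.957 2.23 -1.864
v -2.092 2.511 -2.684
v -1.568 1.509 -2.176
v -1.541 1.797 -1.925
v -1.296 1.775 -2.219
v -1.965 2.608 -2.336
v -1.72 2.586 -2.63
v -1.431 2.373 -2.125
v -1.94 1.434 -2.23
v -1.695 1.412 -2.524
v -2.364 2.245 -2.641
v -2.119 2.223 -2.935
v -2.229 1.647 -2.735
v -1.764 2.12 -3.037
v -1.502 1.619 -2.783
v -1.874 1.544 -2.837
v -2.036 1.854 -2.993
v -1.518 2.345 -2.848
v -1.256 1.844 -2.594
v -1.228 2.132 -2.343
v -1.39 2.442 -2.5
v -1.435 1.976 -2.906
v -2.404 2.176 -2.266
v -2.142 1.675 -2.012
v -2.27 1.578 -2.36
v -2.432 1.888 -2.517
v -2.158 2.401 -2.077
v -1.896 1.9 -1.823
v -1.624 2.166 -1.867
v -1.786 2.476 -2.023
v -2.225 2.044 -1.954
f 2 1 5
f 2 5 3
f 3 5 6
f 3 6 4
f 5 1 7
f 5 7 6
f 6 7 8
f 6 8 4
f 7 1 9
f 7 9 8
f 8 9 10
f 8 10 4
f 9 1 11
f 9 11 10
f 10 11 12
f 10 12 4
f 11 1 13
f 11 13 12
f 12 13 14
f 12 14 4
f 13 1 15
f 13 15 14
f 14 15 16
f 14 16 4
f 15 1 17
f 15 17 16
f 16 17 18
f 16 18 4
f 17 1 2
f 17 2 18
f 18 2 3
f 18 3 4
f 20 22 19
f 23 20 19
f 19 22 21
f 21 23 19
f 20 26 22
f 24 20 23
f 24 26 20
f 22 26 21
f 25 23 21
f 21 26 25
f 25 24 23
f 26 24 25
f 28 30 27
f 31 28 27
f 27 30 29
f 29 31 27
f 28 34 30
f 32 28 31
f 32 34 28
f 30 34 29
f 33 31 29
f 29 34 33
f 33 32 31
f 34 32 33
f 35 72 51
f 72 46 75
f 51 75 40
f 72 75 51
f 35 51 47
f 51 40 52
f 47 52 36
f 51 52 47
f 35 47 56
f 47 36 57
f 56 57 42
f 47 57 56
f 35 56 68
f 56 42 71
f 68 71 45
f 56 71 68
f 35 68 72
f 68 45 76
f 72 76 46
f 68 76 72
f 36 52 63
f 52 40 66
f 63 66 44
f 52 66 63
f 40 75 53
f 75 46 74
f 53 74 39
f 75 74 53
f 46 76 73
f 76 45 69
f 73 69 37
f 76 69 73
f 45 71 70
f 71 42 58
f 70 58 41
f 71 58 70
f 42 57 62
f 57 36 59
f 62 59 43
f 57 59 62
f 38 64 50
f 64 44 65
f 50 65 39
f 64 65 50
f 38 50 48
f 50 39 49
f 48 49 37
f 50 49 48
f 38 48 55
f 48 37 54
f 55 54 41
f 48 54 55
f 38 55 60
f 55 41 61
f 60 61 43
f 55 61 60
f 38 60 64
f 60 43 67
f 64 67 44
f 60 67 64
f 39 65 53
f 65 44 66
f 53 66 40
f 65 66 53
f 37 49 73
f 49 39 74
f 73 74 46
f 49 74 73
f 41 54 70
f 54 37 69
f 70 69 45
f 54 69 70
f 43 61 62
f 61 41 58
f 62 58 42
f 61 58 62
f 44 67 63
f 67 43 59
f 63 59 36
f 67 59 63



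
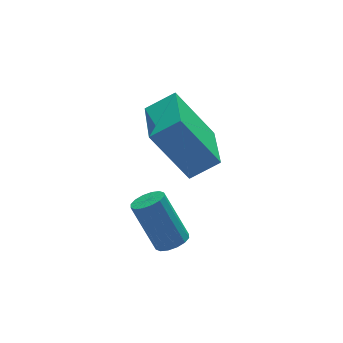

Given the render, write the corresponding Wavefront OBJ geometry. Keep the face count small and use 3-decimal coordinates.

v -3.205 2.78 -1.145
v -2.279 2.602 -0.541
v -2.593 4.712 -1.515
v -1.667 4.534 -0.911
v -2.193 2.126 -2.889
v -1.267 1.948 -2.285
v -1.581 4.058 -3.259
v -0.655 3.88 -2.655
v -3.477 0.279 -3.812
v -3.178 0.716 -3.919
v -3.663 1.417 -2.414
v -3.963 0.981 -2.308
v -3.429 0.772 -4.027
v -3.915 1.474 -2.522
v -3.694 0.697 -4.077
v -4.179 1.399 -2.572
v -3.9 0.51 -4.056
v -4.386 1.212 -2.551
v -3.993 0.261 -3.97
v -4.479 0.962 -2.465
v -3.948 0.017 -3.842
v -4.434 0.718 -2.337
v -3.777 -0.157 -3.706
v -4.262 0.544 -2.201
v -3.525 -0.214 -3.598
v -4.011 0.488 -2.093
v -3.261 -0.139 -3.548
v -3.746 0.563 -2.043
v -3.054 0.048 -3.569
v -3.54 0.75 -2.064
v -2.961 0.298 -3.655
v -3.447 0.999 -2.15
v -3.006 0.542 -3.783
v -3.492 1.243 -2.278
f 2 4 1
f 5 2 1
f 1 4 3
f 3 5 1
f 2 8 4
f 6 2 5
f 6 8 2
f 4 8 3
f 7 5 3
f 3 8 7
f 7 6 5
f 8 6 7
f 10 9 13
f 10 13 11
f 11 13 14
f 11 14 12
f 13 9 15
f 13 15 14
f 14 15 16
f 14 16 12
f 15 9 17
f 15 17 16
f 16 17 18
f 16 18 12
f 17 9 19
f 17 19 18
f 18 19 20
f 18 20 12
f 19 9 21
f 19 21 20
f 20 21 22
f 20 22 12
f 21 9 23
f 21 23 22
f 22 23 24
f 22 24 12
f 23 9 25
f 23 25 24
f 24 25 26
f 24 26 12
f 25 9 27
f 25 27 26
f 26 27 28
f 26 28 12
f 27 9 29
f 27 29 28
f 28 29 30
f 28 30 12
f 29 9 31
f 29 31 30
f 30 31 32
f 30 32 12
f 31 9 33
f 31 33 32
f 32 33 34
f 32 34 12
f 33 9 10
f 33 10 34
f 34 10 11
f 34 11 12



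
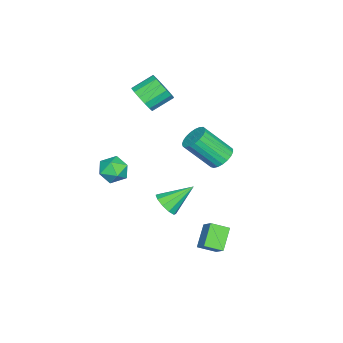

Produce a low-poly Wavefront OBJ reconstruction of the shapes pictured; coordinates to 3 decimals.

v -2.968 -3.616 1.852
v -2.291 -3.492 2.477
v -3.115 -2.6 3.193
v -3.792 -2.724 2.568
v -2.215 -3.154 2.143
v -3.039 -2.262 2.859
v -2.341 -2.94 1.73
v -3.165 -2.048 2.447
v -2.635 -2.907 1.351
v -3.459 -2.015 2.067
v -3.019 -3.064 1.105
v -3.843 -2.172 1.822
v -3.388 -3.369 1.06
v -4.212 -2.477 1.776
v -3.645 -3.74 1.227
v -4.469 -2.848 1.943
v -3.721 -4.078 1.561
v -4.545 -3.186 2.277
v -3.595 -4.292 1.973
v -4.419 -3.4 2.69
v -3.301 -4.325 2.353
v -4.125 -3.433 3.069
v -2.917 -4.168 2.598
v -3.741 -3.276 3.315
v -2.548 -3.863 2.644
v -3.372 -2.971 3.36
v 0.166 -3.173 -1.041
v 0.993 -3.392 -1.365
v -0.393 -4.408 -1.635
v 0.434 -4.627 -1.959
v 0.275 -4.649 -1.059
v 0.62 -3.886 -0.691
v -0.02 -3.914 -2.309
v 0.325 -3.151 -1.941
v 0.878 -3.849 -2.148
v 1.061 -4.304 -1.376
v -0.461 -3.496 -1.624
v -0.278 -3.951 -0.852
v -1.922 1.201 -0.739
v -1.184 1.524 -0.652
v -0.761 0.142 0.886
v -1.498 -0.181 0.799
v -1.367 1.707 -0.436
v -0.944 0.326 1.101
v -1.646 1.803 -0.273
v -1.222 0.422 1.264
v -1.972 1.795 -0.191
v -1.549 0.414 1.347
v -2.29 1.684 -0.203
v -1.867 0.303 1.334
v -2.544 1.489 -0.308
v -2.121 0.108 1.23
v -2.69 1.245 -0.488
v -2.267 -0.137 1.05
v -2.704 0.993 -0.71
v -2.281 -0.389 0.827
v -2.582 0.776 -0.938
v -2.159 -0.605 0.6
v -2.346 0.634 -1.131
v -1.923 -0.748 0.406
v -2.037 0.589 -1.257
v -1.614 -0.793 0.281
v -1.708 0.65 -1.293
v -1.284 -0.732 0.245
v -1.415 0.806 -1.233
v -0.992 -0.575 0.305
v -1.211 1.031 -1.087
v -0.787 -0.351 0.45
v -1.129 1.284 -0.882
v -0.705 -0.097 0.656
v -0.722 -1.416 -4.34
v -0.307 -1.718 -3.7
v -1.598 -0.204 -3.2
v -0.037 -1.337 -3.897
v -0.028 -0.987 -4.263
v -0.284 -0.801 -4.658
v -0.708 -0.85 -4.932
v -1.137 -1.115 -4.979
v -1.408 -1.495 -4.782
v -1.417 -1.846 -4.416
v -1.16 -2.032 -4.021
v -0.736 -1.983 -3.747
v 2.338 1.794 -2.658
v 2.926 2.383 -1.924
v 1.962 2.667 -3.056
v 2.551 3.255 -2.322
v 3.409 1.845 -3.558
v 3.998 2.433 -2.824
v 3.034 2.717 -3.956
v 3.622 3.306 -3.222
f 2 1 5
f 2 5 3
f 3 5 6
f 3 6 4
f 5 1 7
f 5 7 6
f 6 7 8
f 6 8 4
f 7 1 9
f 7 9 8
f 8 9 10
f 8 10 4
f 9 1 11
f 9 11 10
f 10 11 12
f 10 12 4
f 11 1 13
f 11 13 12
f 12 13 14
f 12 14 4
f 13 1 15
f 13 15 14
f 14 15 16
f 14 16 4
f 15 1 17
f 15 17 16
f 16 17 18
f 16 18 4
f 17 1 19
f 17 19 18
f 18 19 20
f 18 20 4
f 19 1 21
f 19 21 20
f 20 21 22
f 20 22 4
f 21 1 23
f 21 23 22
f 22 23 24
f 22 24 4
f 23 1 25
f 23 25 24
f 24 25 26
f 24 26 4
f 25 1 2
f 25 2 26
f 26 2 3
f 26 3 4
f 27 38 32
f 27 32 28
f 27 28 34
f 27 34 37
f 27 37 38
f 28 32 36
f 32 38 31
f 38 37 29
f 37 34 33
f 34 28 35
f 30 36 31
f 30 31 29
f 30 29 33
f 30 33 35
f 30 35 36
f 31 36 32
f 29 31 38
f 33 29 37
f 35 33 34
f 36 35 28
f 40 39 43
f 40 43 41
f 41 43 44
f 41 44 42
f 43 39 45
f 43 45 44
f 44 45 46
f 44 46 42
f 45 39 47
f 45 47 46
f 46 47 48
f 46 48 42
f 47 39 49
f 47 49 48
f 48 49 50
f 48 50 42
f 49 39 51
f 49 51 50
f 50 51 52
f 50 52 42
f 51 39 53
f 51 53 52
f 52 53 54
f 52 54 42
f 53 39 55
f 53 55 54
f 54 55 56
f 54 56 42
f 55 39 57
f 55 57 56
f 56 57 58
f 56 58 42
f 57 39 59
f 57 59 58
f 58 59 60
f 58 60 42
f 59 39 61
f 59 61 60
f 60 61 62
f 60 62 42
f 61 39 63
f 61 63 62
f 62 63 64
f 62 64 42
f 63 39 65
f 63 65 64
f 64 65 66
f 64 66 42
f 65 39 67
f 65 67 66
f 66 67 68
f 66 68 42
f 67 39 69
f 67 69 68
f 68 69 70
f 68 70 42
f 69 39 40
f 69 40 70
f 70 40 41
f 70 41 42
f 72 71 74
f 72 74 73
f 74 71 75
f 74 75 73
f 75 71 76
f 75 76 73
f 76 71 77
f 76 77 73
f 77 71 78
f 77 78 73
f 78 71 79
f 78 79 73
f 79 71 80
f 79 80 73
f 80 71 81
f 80 81 73
f 81 71 82
f 81 82 73
f 82 71 72
f 82 72 73
f 84 86 83
f 87 84 83
f 83 86 85
f 85 87 83
f 84 90 86
f 88 84 87
f 88 90 84
f 86 90 85
f 89 87 85
f 85 90 89
f 89 88 87
f 90 88 89

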